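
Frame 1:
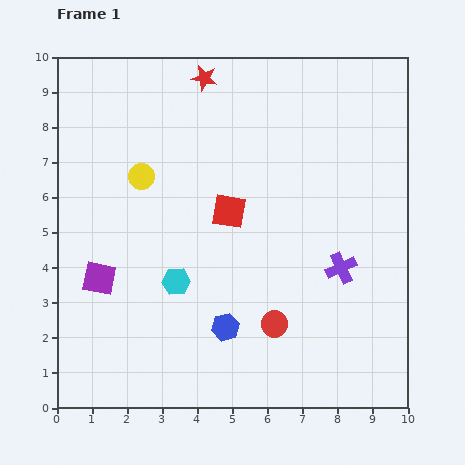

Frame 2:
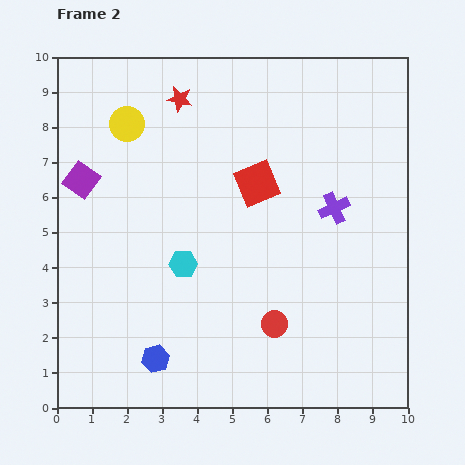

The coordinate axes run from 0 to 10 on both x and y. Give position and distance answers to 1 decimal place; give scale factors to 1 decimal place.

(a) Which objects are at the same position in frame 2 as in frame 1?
the red circle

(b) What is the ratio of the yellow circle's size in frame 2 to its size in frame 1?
1.3×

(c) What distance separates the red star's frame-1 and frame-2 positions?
0.9

The red star moved from (4.2, 9.4) to (3.5, 8.8), a distance of √(0.7² + 0.6²) ≈ 0.9.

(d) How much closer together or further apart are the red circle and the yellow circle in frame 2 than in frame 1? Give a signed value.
+1.4

Distance in frame 1: 5.7. Distance in frame 2: 7.1.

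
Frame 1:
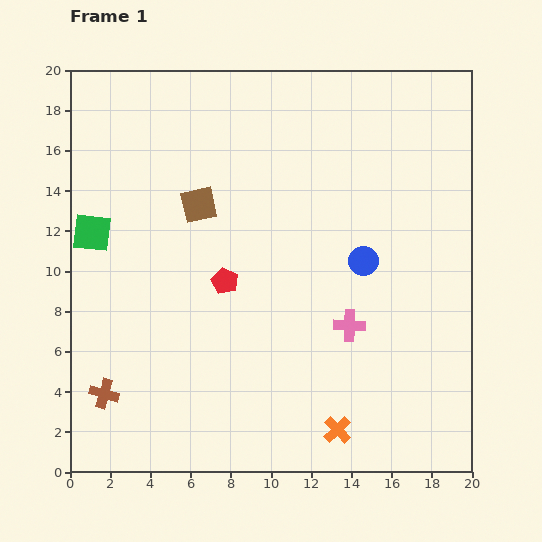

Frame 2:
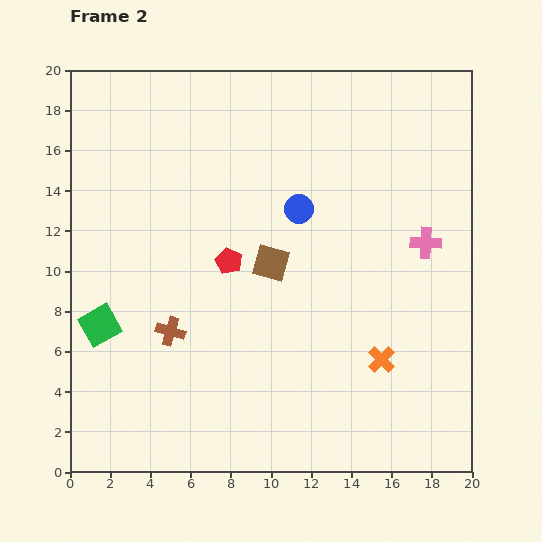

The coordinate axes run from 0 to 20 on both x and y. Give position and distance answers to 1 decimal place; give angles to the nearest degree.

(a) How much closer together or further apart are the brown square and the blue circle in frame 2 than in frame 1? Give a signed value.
-5.7

Distance in frame 1: 8.7. Distance in frame 2: 3.0.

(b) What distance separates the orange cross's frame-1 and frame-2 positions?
4.1

The orange cross moved from (13.3, 2.1) to (15.5, 5.6), a distance of √(2.2² + 3.5²) ≈ 4.1.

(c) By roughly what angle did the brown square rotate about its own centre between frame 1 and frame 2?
28° clockwise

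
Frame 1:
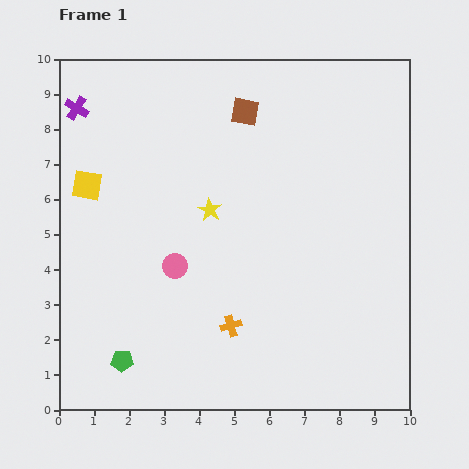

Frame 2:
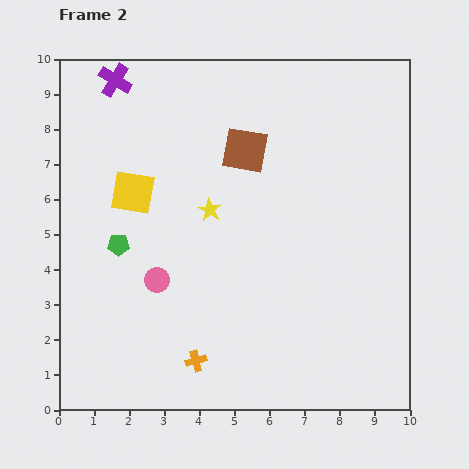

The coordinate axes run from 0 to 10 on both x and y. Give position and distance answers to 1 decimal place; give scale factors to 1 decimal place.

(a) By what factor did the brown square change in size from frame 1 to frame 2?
1.6×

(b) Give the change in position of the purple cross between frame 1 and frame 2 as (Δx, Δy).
(1.1, 0.8)

The purple cross was at (0.5, 8.6) in frame 1 and (1.6, 9.4) in frame 2.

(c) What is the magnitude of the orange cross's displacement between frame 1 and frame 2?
1.4

The orange cross moved from (4.9, 2.4) to (3.9, 1.4), a distance of √(1.0² + 1.0²) ≈ 1.4.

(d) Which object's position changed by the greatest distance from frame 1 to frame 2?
the green pentagon

(moved 3.3; next 1.4)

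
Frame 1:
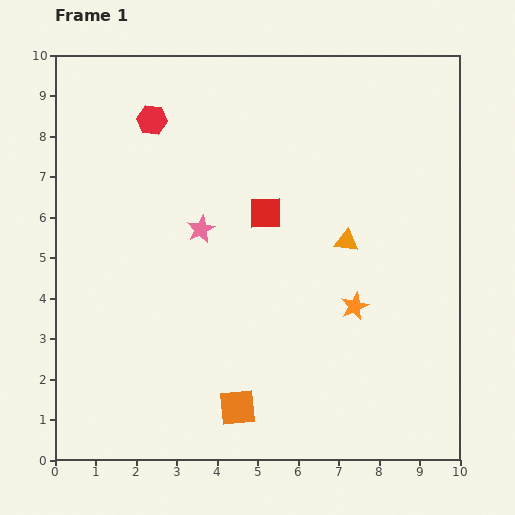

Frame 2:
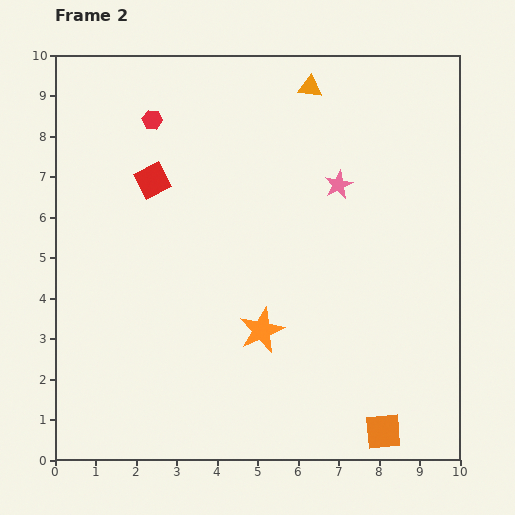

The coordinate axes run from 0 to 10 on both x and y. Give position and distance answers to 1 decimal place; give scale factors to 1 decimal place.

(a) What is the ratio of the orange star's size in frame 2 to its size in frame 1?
1.6×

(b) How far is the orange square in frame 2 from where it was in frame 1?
3.6

The orange square moved from (4.5, 1.3) to (8.1, 0.7), a distance of √(3.6² + 0.6²) ≈ 3.6.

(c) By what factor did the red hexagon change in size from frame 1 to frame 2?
0.7×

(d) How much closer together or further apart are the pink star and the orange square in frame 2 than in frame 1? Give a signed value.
+1.7

Distance in frame 1: 4.5. Distance in frame 2: 6.2.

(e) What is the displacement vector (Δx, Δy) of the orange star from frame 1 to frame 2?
(-2.3, -0.6)

The orange star was at (7.4, 3.8) in frame 1 and (5.1, 3.2) in frame 2.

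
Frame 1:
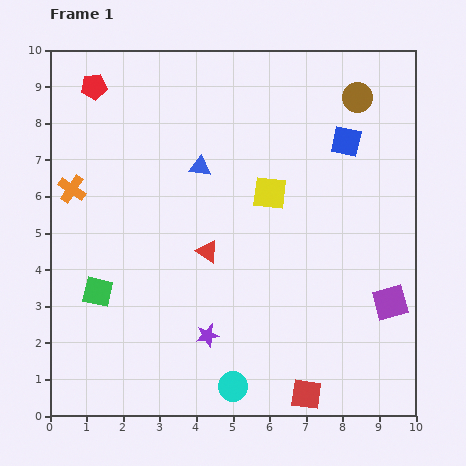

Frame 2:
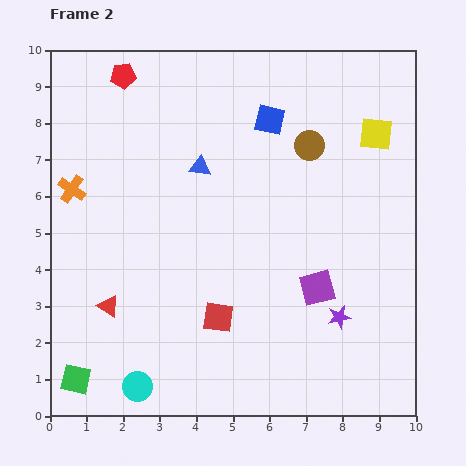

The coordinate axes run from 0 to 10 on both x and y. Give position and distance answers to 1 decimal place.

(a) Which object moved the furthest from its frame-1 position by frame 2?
the purple star

(moved 3.6; next 3.3)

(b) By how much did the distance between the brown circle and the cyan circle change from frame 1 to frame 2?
-0.5

Distance in frame 1: 8.6. Distance in frame 2: 8.1.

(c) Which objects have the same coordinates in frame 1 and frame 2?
the orange cross, the blue triangle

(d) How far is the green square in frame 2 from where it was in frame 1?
2.5

The green square moved from (1.3, 3.4) to (0.7, 1.0), a distance of √(0.6² + 2.4²) ≈ 2.5.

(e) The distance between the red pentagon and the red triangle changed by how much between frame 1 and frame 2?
+0.8

Distance in frame 1: 5.5. Distance in frame 2: 6.3.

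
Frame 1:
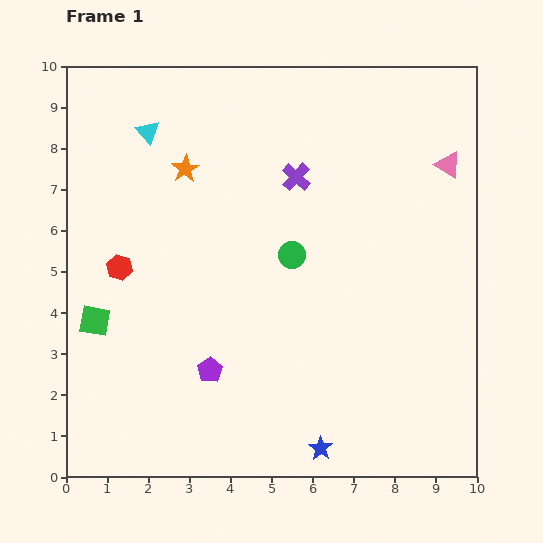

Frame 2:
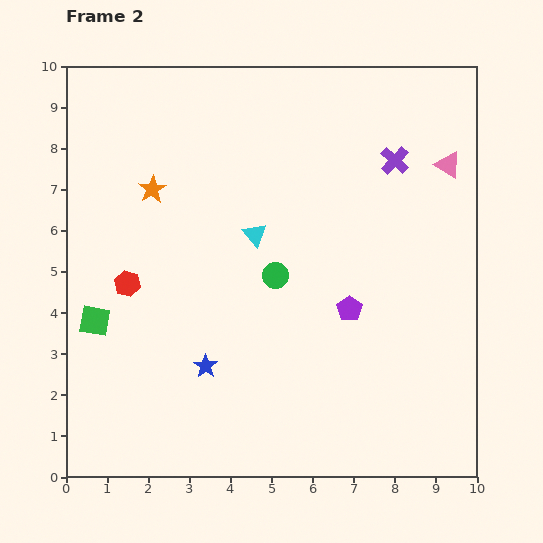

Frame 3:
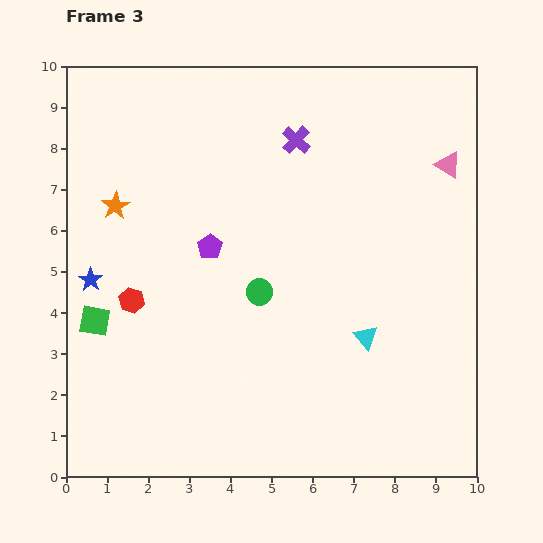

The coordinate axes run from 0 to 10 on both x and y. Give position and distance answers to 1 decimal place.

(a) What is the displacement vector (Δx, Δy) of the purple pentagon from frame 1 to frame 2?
(3.4, 1.5)

The purple pentagon was at (3.5, 2.6) in frame 1 and (6.9, 4.1) in frame 2.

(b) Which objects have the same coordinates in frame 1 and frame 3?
the pink triangle, the green square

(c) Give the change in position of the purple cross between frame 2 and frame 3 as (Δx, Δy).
(-2.4, 0.5)

The purple cross was at (8.0, 7.7) in frame 2 and (5.6, 8.2) in frame 3.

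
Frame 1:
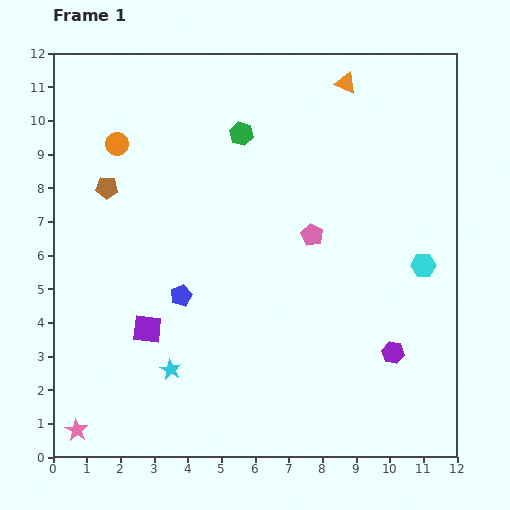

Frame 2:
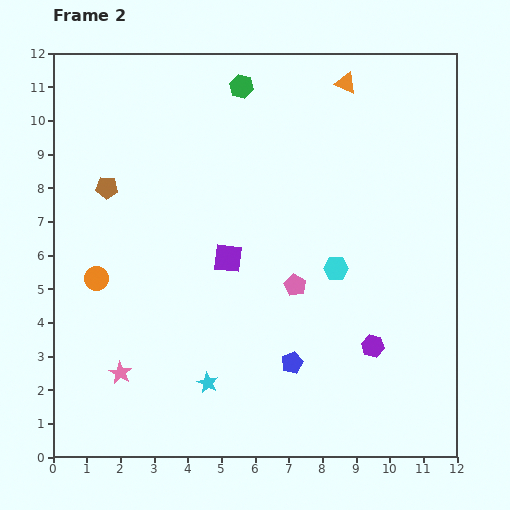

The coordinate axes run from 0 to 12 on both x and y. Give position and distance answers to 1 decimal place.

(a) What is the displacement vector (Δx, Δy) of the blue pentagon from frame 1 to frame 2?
(3.3, -2.0)

The blue pentagon was at (3.8, 4.8) in frame 1 and (7.1, 2.8) in frame 2.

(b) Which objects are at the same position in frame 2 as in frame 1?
the orange triangle, the brown pentagon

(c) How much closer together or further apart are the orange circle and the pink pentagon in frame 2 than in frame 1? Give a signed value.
-0.5

Distance in frame 1: 6.4. Distance in frame 2: 5.9.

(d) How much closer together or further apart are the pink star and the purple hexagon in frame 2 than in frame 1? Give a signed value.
-2.2

Distance in frame 1: 9.7. Distance in frame 2: 7.5.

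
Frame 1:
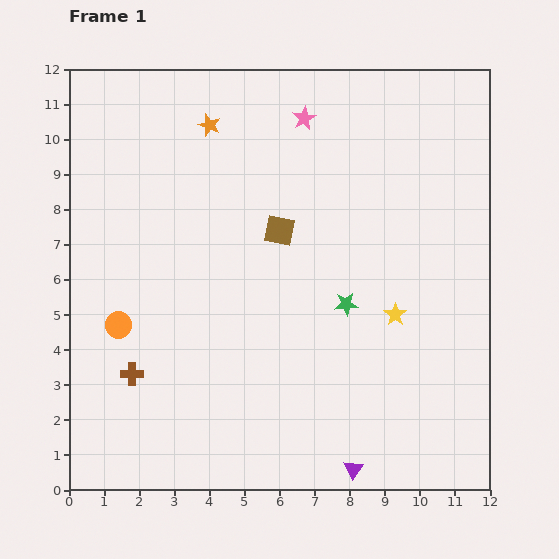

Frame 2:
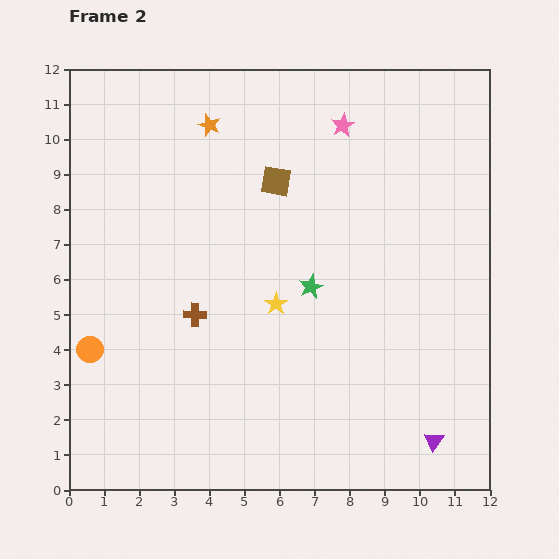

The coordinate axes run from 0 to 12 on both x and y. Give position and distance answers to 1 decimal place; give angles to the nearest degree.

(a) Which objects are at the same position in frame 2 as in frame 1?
the orange star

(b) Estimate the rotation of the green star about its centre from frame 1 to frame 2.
19° counter-clockwise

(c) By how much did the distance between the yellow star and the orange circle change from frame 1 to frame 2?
-2.4

Distance in frame 1: 7.9. Distance in frame 2: 5.5.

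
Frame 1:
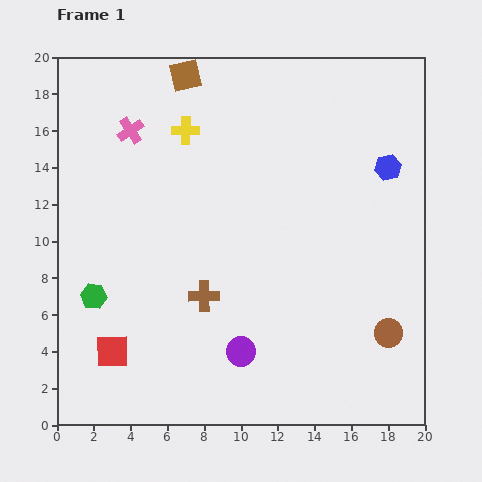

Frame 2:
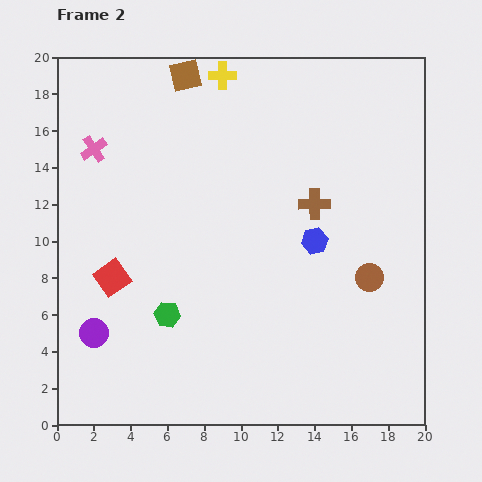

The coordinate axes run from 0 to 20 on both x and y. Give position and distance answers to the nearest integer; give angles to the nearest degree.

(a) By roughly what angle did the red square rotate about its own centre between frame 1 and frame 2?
35° counter-clockwise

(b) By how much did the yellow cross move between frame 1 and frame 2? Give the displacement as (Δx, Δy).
(2, 3)

The yellow cross was at (7, 16) in frame 1 and (9, 19) in frame 2.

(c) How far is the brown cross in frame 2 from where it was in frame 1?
8

The brown cross moved from (8, 7) to (14, 12), a distance of √(6² + 5²) ≈ 8.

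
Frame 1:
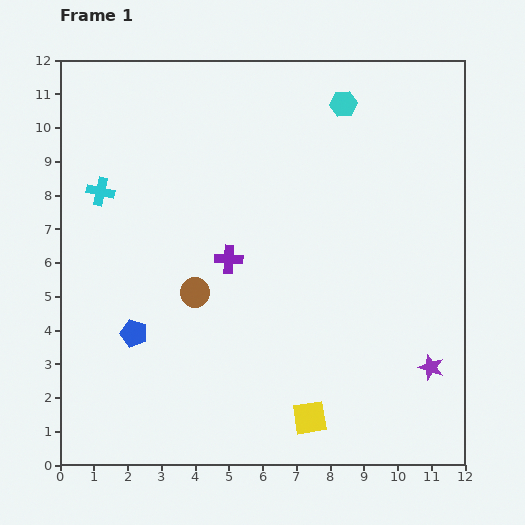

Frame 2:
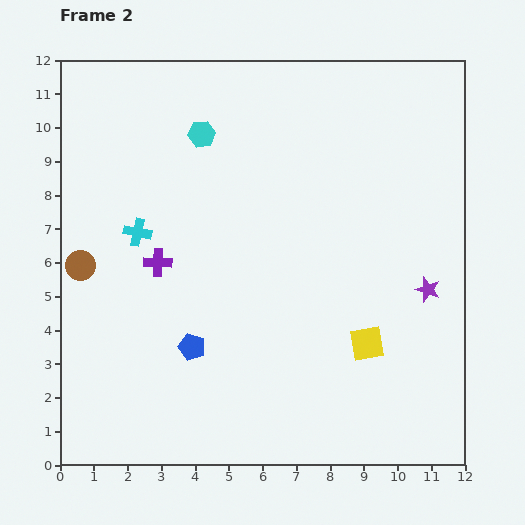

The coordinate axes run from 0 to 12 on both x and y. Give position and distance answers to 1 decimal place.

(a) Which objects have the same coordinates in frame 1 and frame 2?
none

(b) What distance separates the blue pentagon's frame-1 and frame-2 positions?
1.7

The blue pentagon moved from (2.2, 3.9) to (3.9, 3.5), a distance of √(1.7² + 0.4²) ≈ 1.7.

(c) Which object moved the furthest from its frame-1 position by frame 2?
the cyan hexagon

(moved 4.3; next 3.5)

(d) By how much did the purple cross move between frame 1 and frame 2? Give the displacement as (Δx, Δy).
(-2.1, -0.1)

The purple cross was at (5.0, 6.1) in frame 1 and (2.9, 6.0) in frame 2.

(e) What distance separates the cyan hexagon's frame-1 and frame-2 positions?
4.3

The cyan hexagon moved from (8.4, 10.7) to (4.2, 9.8), a distance of √(4.2² + 0.9²) ≈ 4.3.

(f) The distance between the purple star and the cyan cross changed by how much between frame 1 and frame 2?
-2.3

Distance in frame 1: 11.1. Distance in frame 2: 8.8.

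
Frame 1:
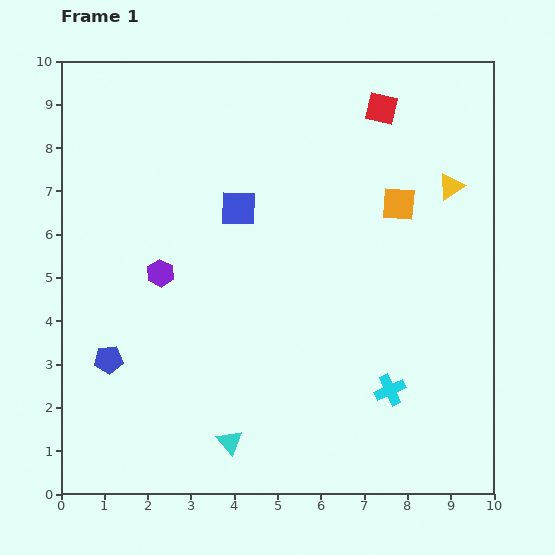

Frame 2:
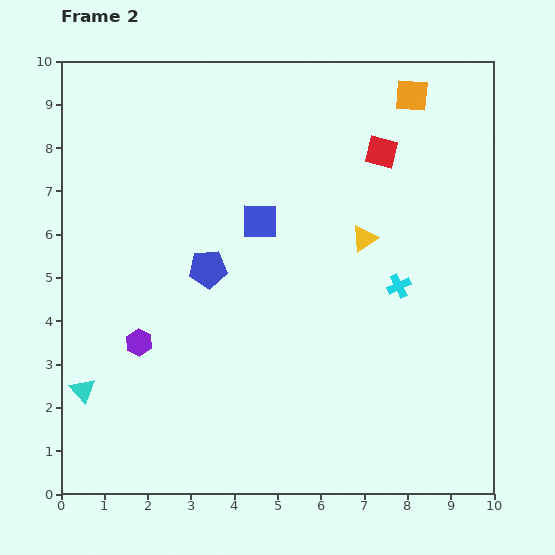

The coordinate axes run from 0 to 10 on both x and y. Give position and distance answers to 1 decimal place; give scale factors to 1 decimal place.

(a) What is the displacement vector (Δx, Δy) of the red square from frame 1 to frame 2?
(0.0, -1.0)

The red square was at (7.4, 8.9) in frame 1 and (7.4, 7.9) in frame 2.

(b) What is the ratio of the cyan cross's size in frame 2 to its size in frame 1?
0.8×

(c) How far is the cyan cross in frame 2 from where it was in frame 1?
2.4

The cyan cross moved from (7.6, 2.4) to (7.8, 4.8), a distance of √(0.2² + 2.4²) ≈ 2.4.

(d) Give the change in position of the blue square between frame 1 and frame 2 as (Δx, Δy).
(0.5, -0.3)

The blue square was at (4.1, 6.6) in frame 1 and (4.6, 6.3) in frame 2.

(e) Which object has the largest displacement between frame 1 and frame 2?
the cyan triangle

(moved 3.6; next 3.1)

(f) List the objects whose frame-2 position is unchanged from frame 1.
none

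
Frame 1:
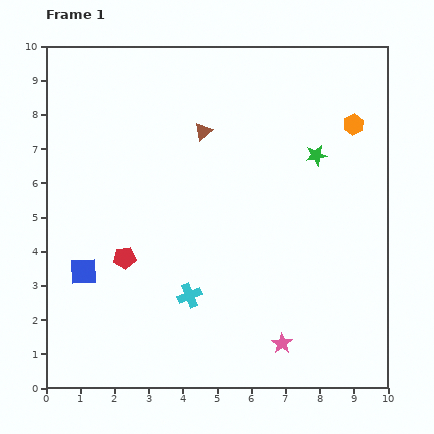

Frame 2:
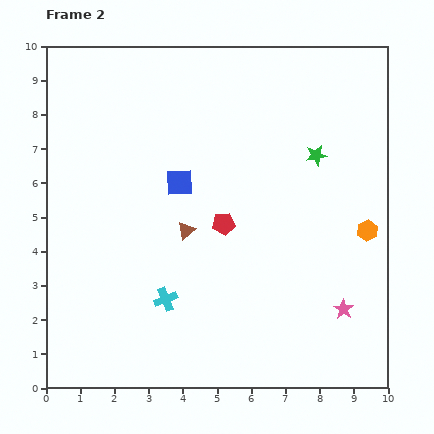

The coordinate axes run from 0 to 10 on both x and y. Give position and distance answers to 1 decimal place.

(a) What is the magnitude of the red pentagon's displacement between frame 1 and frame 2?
3.1

The red pentagon moved from (2.3, 3.8) to (5.2, 4.8), a distance of √(2.9² + 1.0²) ≈ 3.1.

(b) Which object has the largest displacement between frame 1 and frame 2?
the blue square

(moved 3.8; next 3.1)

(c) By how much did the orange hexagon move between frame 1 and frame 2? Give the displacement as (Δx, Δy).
(0.4, -3.1)

The orange hexagon was at (9.0, 7.7) in frame 1 and (9.4, 4.6) in frame 2.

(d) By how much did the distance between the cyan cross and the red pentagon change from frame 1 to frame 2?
+0.6

Distance in frame 1: 2.2. Distance in frame 2: 2.8.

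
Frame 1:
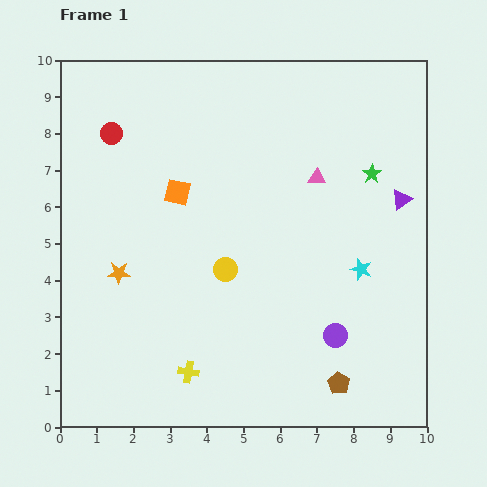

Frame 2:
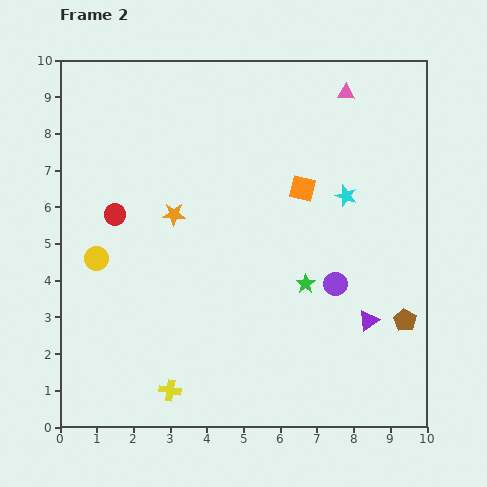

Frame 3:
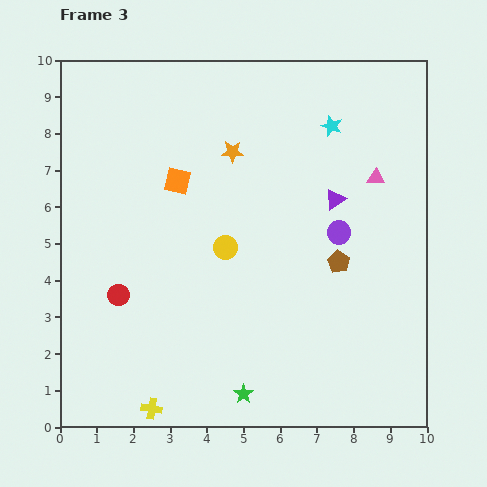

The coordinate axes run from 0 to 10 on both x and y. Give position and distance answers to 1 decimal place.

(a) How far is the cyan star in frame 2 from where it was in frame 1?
2.0

The cyan star moved from (8.2, 4.3) to (7.8, 6.3), a distance of √(0.4² + 2.0²) ≈ 2.0.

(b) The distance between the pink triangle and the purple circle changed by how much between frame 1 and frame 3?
-2.5

Distance in frame 1: 4.3. Distance in frame 3: 1.8.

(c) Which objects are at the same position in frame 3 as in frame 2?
none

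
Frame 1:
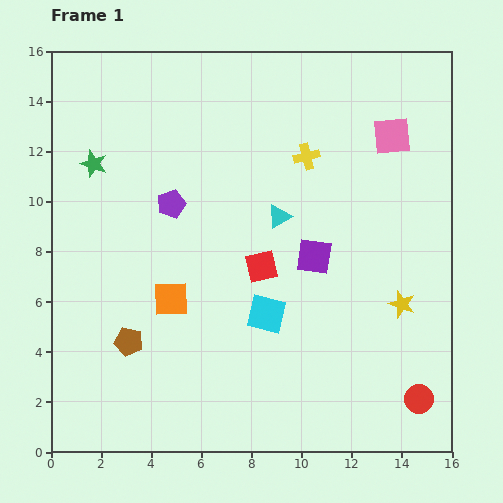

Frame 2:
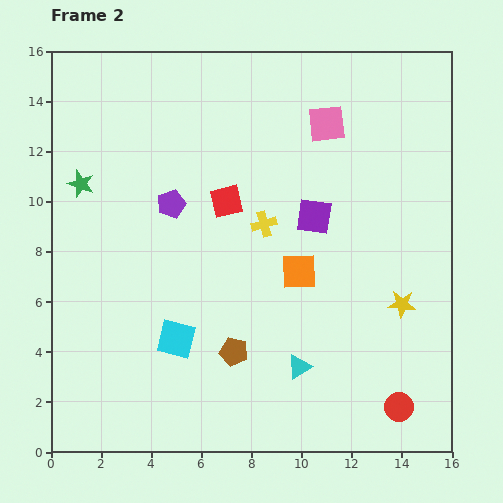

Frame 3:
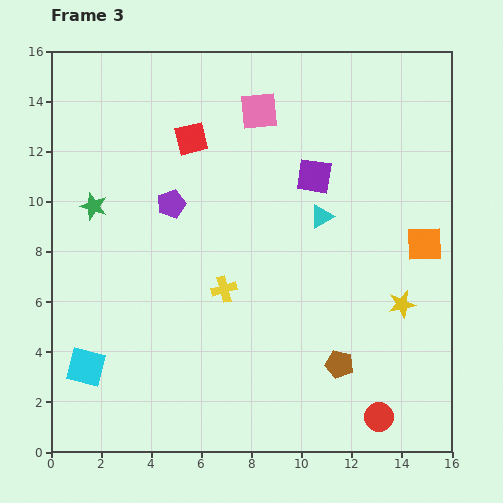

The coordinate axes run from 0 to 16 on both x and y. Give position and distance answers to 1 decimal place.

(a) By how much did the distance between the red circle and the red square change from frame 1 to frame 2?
+2.5

Distance in frame 1: 8.2. Distance in frame 2: 10.7.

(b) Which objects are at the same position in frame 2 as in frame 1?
the yellow star, the purple pentagon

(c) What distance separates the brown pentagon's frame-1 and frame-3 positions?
8.4

The brown pentagon moved from (3.1, 4.4) to (11.5, 3.5), a distance of √(8.4² + 0.9²) ≈ 8.4.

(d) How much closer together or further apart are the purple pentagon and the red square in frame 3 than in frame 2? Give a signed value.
+0.5

Distance in frame 2: 2.2. Distance in frame 3: 2.7.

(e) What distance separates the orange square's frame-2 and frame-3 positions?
5.1

The orange square moved from (9.9, 7.2) to (14.9, 8.3), a distance of √(5.0² + 1.1²) ≈ 5.1.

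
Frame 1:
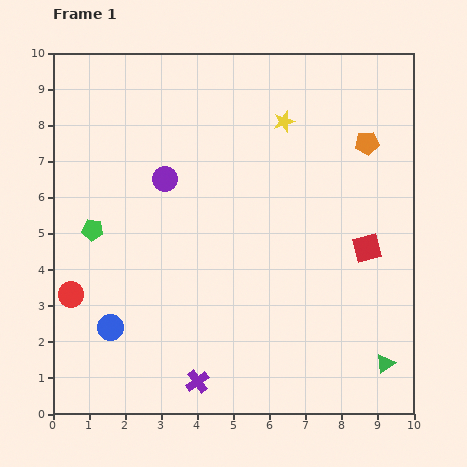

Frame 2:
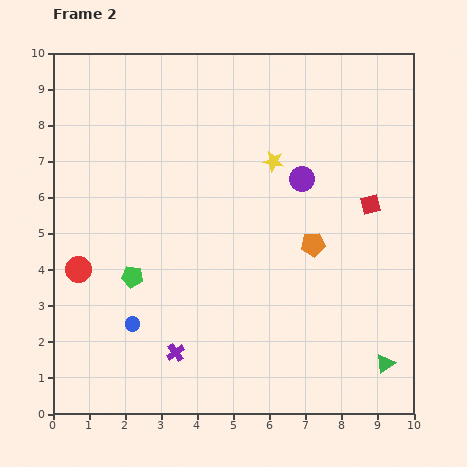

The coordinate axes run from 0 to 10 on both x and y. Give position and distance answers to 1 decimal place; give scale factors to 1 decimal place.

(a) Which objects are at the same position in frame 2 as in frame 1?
the green triangle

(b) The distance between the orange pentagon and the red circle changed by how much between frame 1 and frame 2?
-2.7

Distance in frame 1: 9.2. Distance in frame 2: 6.5.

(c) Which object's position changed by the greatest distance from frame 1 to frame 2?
the purple circle

(moved 3.8; next 3.2)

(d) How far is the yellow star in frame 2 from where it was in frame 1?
1.1

The yellow star moved from (6.4, 8.1) to (6.1, 7.0), a distance of √(0.3² + 1.1²) ≈ 1.1.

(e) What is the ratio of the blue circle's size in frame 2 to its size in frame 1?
0.6×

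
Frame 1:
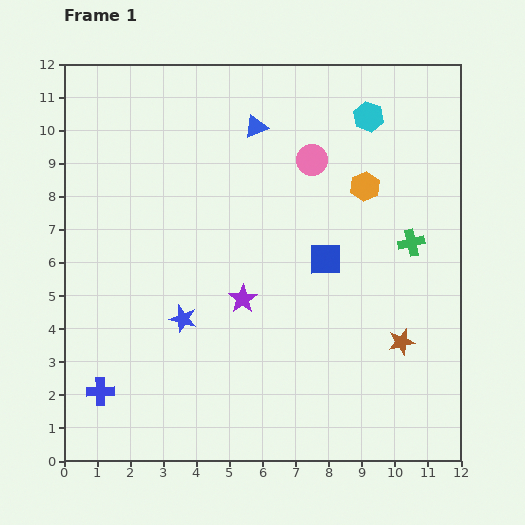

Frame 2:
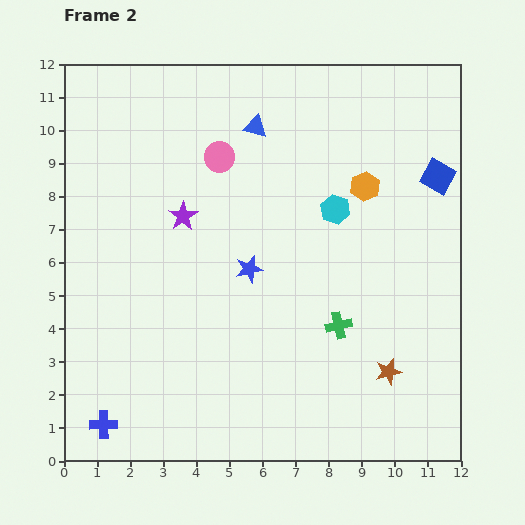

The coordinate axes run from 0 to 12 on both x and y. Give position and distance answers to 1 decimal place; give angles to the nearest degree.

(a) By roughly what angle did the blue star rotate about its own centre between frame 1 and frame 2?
30° counter-clockwise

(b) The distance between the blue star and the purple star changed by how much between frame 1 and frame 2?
+0.7

Distance in frame 1: 1.9. Distance in frame 2: 2.6.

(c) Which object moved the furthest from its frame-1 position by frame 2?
the blue square

(moved 4.2; next 3.3)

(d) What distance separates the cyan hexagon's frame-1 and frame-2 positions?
3.0

The cyan hexagon moved from (9.2, 10.4) to (8.2, 7.6), a distance of √(1.0² + 2.8²) ≈ 3.0.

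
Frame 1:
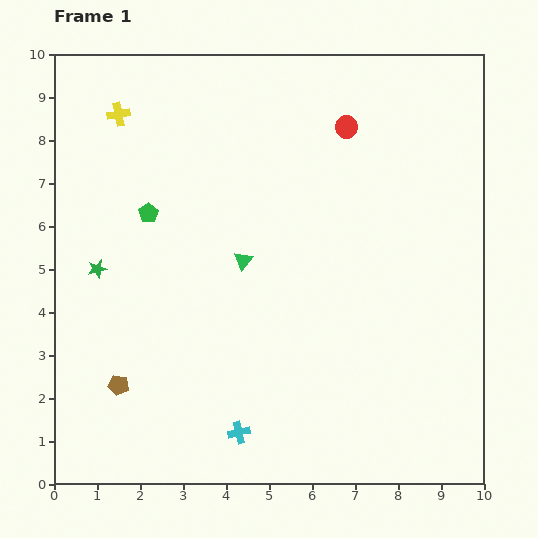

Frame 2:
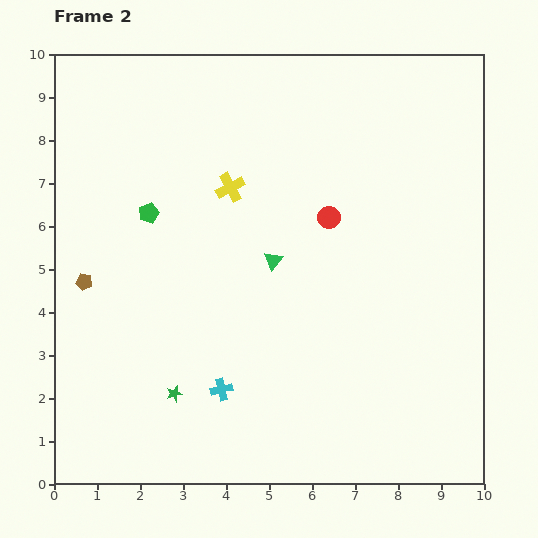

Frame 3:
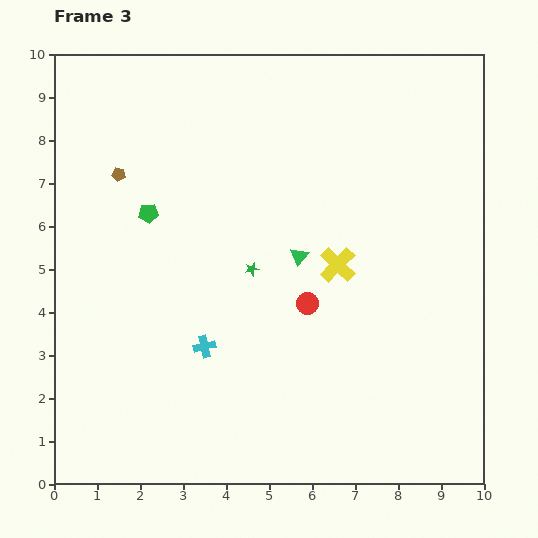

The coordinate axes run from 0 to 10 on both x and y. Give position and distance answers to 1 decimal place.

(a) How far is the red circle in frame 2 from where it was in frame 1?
2.1

The red circle moved from (6.8, 8.3) to (6.4, 6.2), a distance of √(0.4² + 2.1²) ≈ 2.1.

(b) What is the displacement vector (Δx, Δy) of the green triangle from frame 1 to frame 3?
(1.3, 0.1)

The green triangle was at (4.4, 5.2) in frame 1 and (5.7, 5.3) in frame 3.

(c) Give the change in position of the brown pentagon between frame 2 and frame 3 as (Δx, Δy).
(0.8, 2.5)

The brown pentagon was at (0.7, 4.7) in frame 2 and (1.5, 7.2) in frame 3.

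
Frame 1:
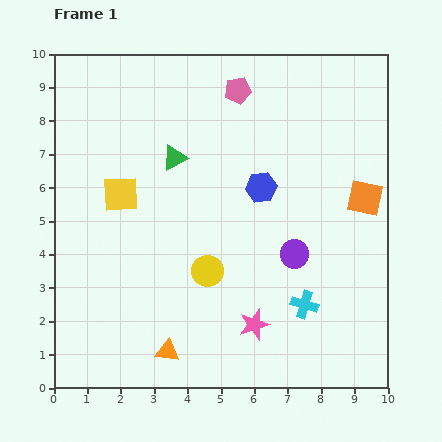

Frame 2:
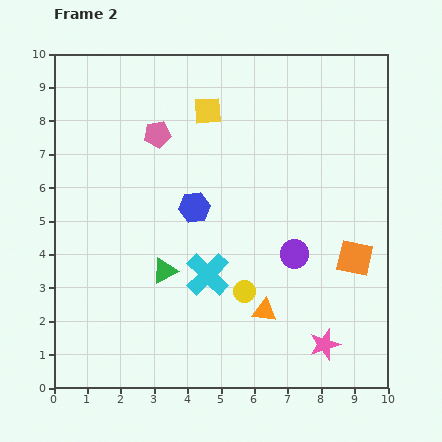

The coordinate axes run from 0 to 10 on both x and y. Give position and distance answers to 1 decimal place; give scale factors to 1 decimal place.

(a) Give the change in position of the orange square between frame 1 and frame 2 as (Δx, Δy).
(-0.3, -1.8)

The orange square was at (9.3, 5.7) in frame 1 and (9.0, 3.9) in frame 2.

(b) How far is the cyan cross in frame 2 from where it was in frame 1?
3.0

The cyan cross moved from (7.5, 2.5) to (4.6, 3.4), a distance of √(2.9² + 0.9²) ≈ 3.0.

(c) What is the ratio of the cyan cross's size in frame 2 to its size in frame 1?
1.6×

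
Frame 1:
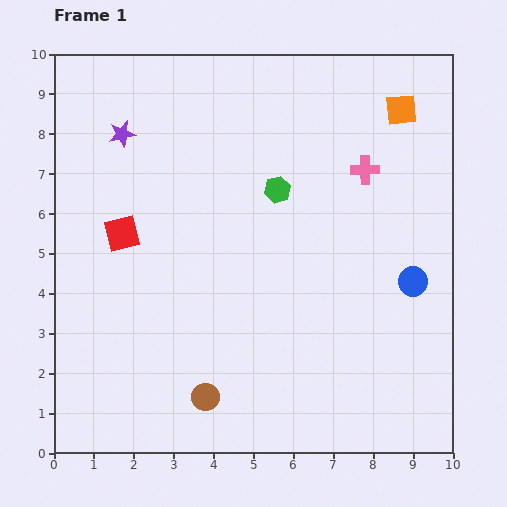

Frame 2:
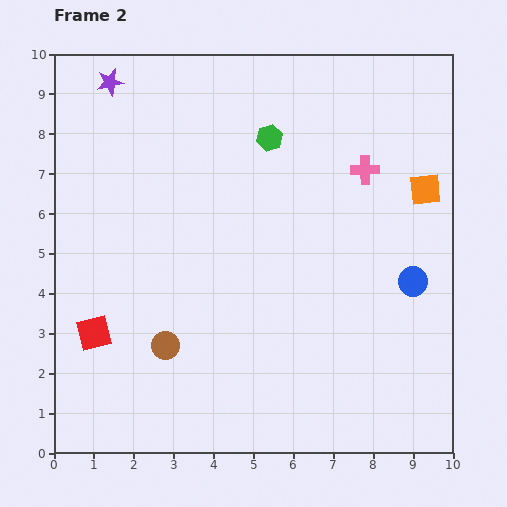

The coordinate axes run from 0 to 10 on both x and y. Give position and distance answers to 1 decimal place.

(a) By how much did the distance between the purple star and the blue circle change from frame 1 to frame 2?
+0.9

Distance in frame 1: 8.2. Distance in frame 2: 9.1.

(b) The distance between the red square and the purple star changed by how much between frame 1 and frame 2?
+3.8

Distance in frame 1: 2.5. Distance in frame 2: 6.3.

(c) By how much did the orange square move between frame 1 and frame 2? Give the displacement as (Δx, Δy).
(0.6, -2.0)

The orange square was at (8.7, 8.6) in frame 1 and (9.3, 6.6) in frame 2.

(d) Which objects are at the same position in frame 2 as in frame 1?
the pink cross, the blue circle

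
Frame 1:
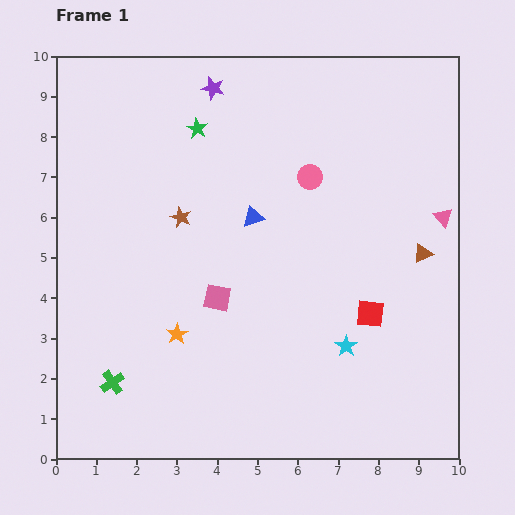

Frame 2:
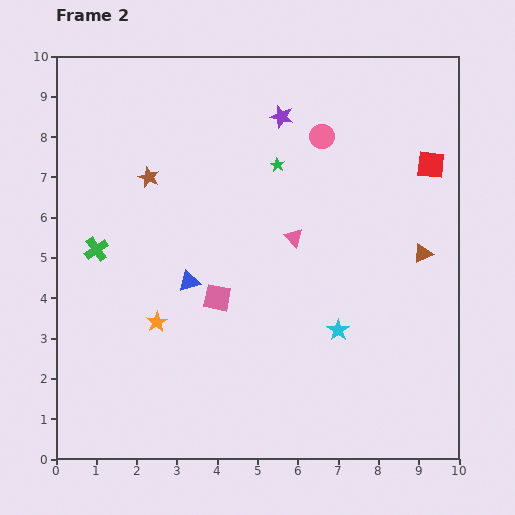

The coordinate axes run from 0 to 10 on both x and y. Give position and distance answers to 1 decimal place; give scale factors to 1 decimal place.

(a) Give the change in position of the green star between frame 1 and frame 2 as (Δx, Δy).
(2.0, -0.9)

The green star was at (3.5, 8.2) in frame 1 and (5.5, 7.3) in frame 2.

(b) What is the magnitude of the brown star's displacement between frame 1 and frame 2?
1.3

The brown star moved from (3.1, 6.0) to (2.3, 7.0), a distance of √(0.8² + 1.0²) ≈ 1.3.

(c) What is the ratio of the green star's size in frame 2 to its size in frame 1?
0.7×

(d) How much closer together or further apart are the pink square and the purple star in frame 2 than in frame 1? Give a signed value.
-0.4

Distance in frame 1: 5.2. Distance in frame 2: 4.8.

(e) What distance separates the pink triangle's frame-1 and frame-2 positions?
3.7

The pink triangle moved from (9.6, 6.0) to (5.9, 5.5), a distance of √(3.7² + 0.5²) ≈ 3.7.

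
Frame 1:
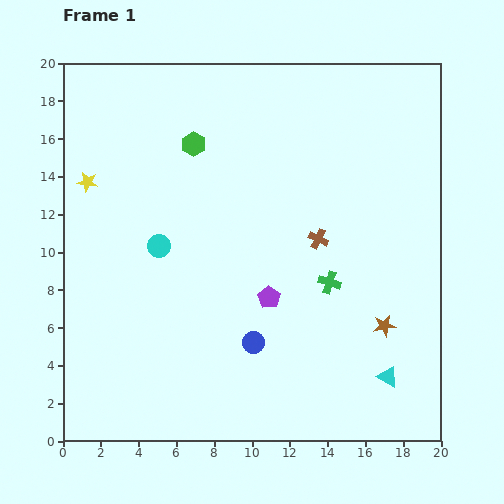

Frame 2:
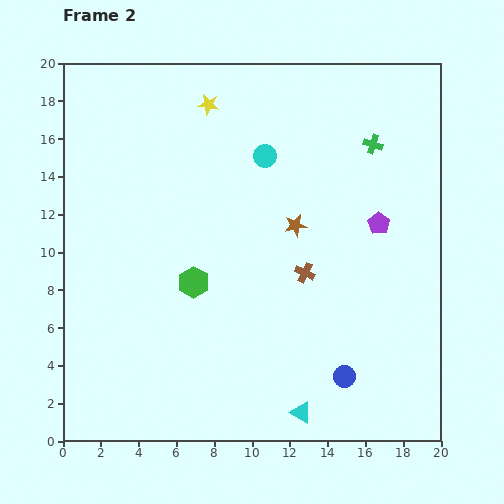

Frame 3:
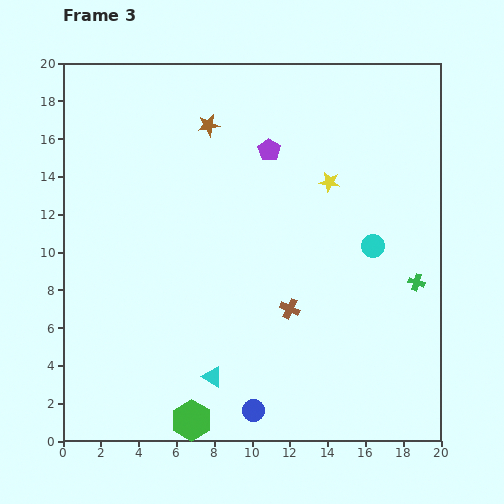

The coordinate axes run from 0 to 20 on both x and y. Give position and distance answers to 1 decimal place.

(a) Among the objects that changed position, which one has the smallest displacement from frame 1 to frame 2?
the brown cross

(moved 1.9)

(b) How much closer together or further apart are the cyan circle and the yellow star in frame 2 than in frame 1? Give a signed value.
-1.1

Distance in frame 1: 5.1. Distance in frame 2: 4.0.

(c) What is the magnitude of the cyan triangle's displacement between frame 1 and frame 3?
9.3

The cyan triangle moved from (17.2, 3.4) to (7.9, 3.4), a distance of √(9.3² + 0.0²) ≈ 9.3.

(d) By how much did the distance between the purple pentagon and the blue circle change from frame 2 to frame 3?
+5.5

Distance in frame 2: 8.3. Distance in frame 3: 13.8.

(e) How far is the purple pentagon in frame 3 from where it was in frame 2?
7.0

The purple pentagon moved from (16.7, 11.5) to (10.9, 15.4), a distance of √(5.8² + 3.9²) ≈ 7.0.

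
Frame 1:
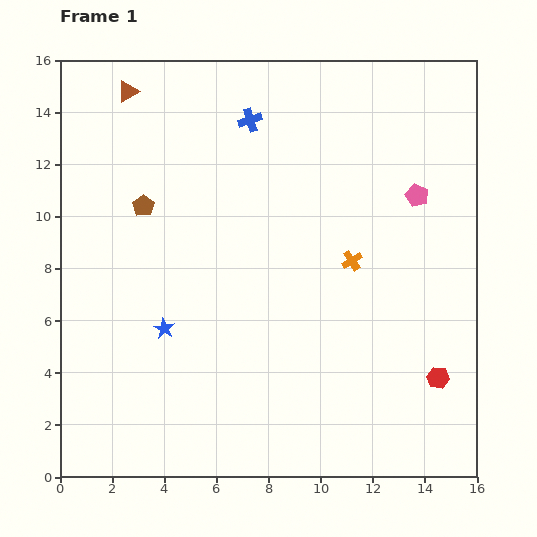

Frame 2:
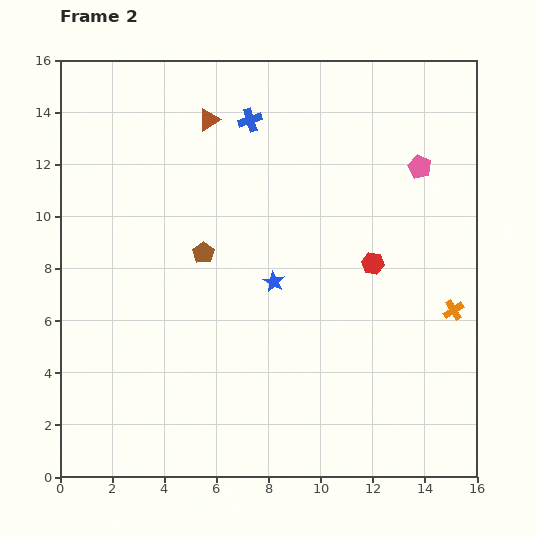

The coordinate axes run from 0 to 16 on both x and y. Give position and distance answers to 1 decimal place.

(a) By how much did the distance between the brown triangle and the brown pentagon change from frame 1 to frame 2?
+0.7

Distance in frame 1: 4.4. Distance in frame 2: 5.1.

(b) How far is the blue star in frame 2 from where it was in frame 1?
4.6

The blue star moved from (4.0, 5.7) to (8.2, 7.5), a distance of √(4.2² + 1.8²) ≈ 4.6.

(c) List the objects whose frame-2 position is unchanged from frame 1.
the blue cross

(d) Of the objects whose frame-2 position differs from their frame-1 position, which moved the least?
the pink pentagon

(moved 1.1)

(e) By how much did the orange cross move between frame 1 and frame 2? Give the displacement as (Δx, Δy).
(3.9, -1.9)

The orange cross was at (11.2, 8.3) in frame 1 and (15.1, 6.4) in frame 2.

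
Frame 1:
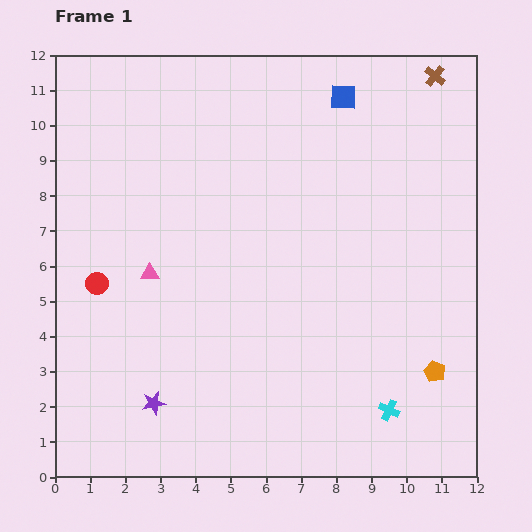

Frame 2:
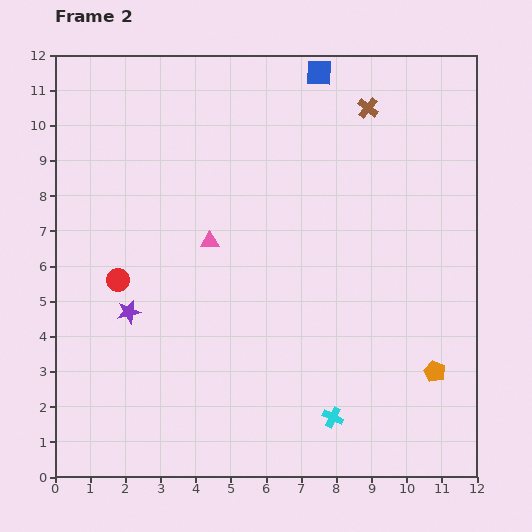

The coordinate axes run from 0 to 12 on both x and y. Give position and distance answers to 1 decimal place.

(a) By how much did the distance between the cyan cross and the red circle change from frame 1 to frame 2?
-1.8

Distance in frame 1: 9.0. Distance in frame 2: 7.2.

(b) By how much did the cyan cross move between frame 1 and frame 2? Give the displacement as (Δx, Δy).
(-1.6, -0.2)

The cyan cross was at (9.5, 1.9) in frame 1 and (7.9, 1.7) in frame 2.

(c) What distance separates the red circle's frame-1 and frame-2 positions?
0.6

The red circle moved from (1.2, 5.5) to (1.8, 5.6), a distance of √(0.6² + 0.1²) ≈ 0.6.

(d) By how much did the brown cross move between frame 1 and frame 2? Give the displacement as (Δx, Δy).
(-1.9, -0.9)

The brown cross was at (10.8, 11.4) in frame 1 and (8.9, 10.5) in frame 2.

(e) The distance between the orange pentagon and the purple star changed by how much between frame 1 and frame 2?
+0.8

Distance in frame 1: 8.1. Distance in frame 2: 8.9.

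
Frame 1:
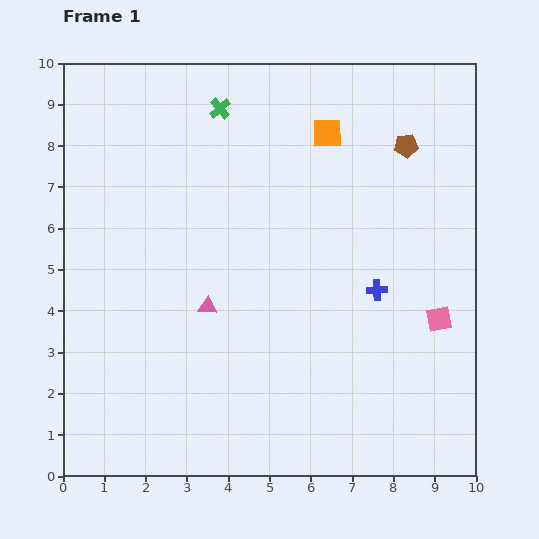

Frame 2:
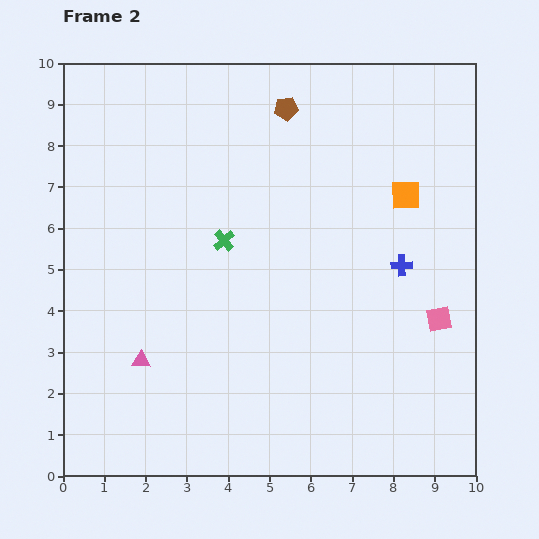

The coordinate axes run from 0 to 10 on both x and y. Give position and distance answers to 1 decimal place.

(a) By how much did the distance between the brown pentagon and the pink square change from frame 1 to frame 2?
+2.0

Distance in frame 1: 4.3. Distance in frame 2: 6.3.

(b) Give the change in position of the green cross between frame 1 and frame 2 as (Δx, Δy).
(0.1, -3.2)

The green cross was at (3.8, 8.9) in frame 1 and (3.9, 5.7) in frame 2.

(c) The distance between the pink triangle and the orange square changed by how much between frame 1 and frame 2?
+2.4

Distance in frame 1: 5.1. Distance in frame 2: 7.5.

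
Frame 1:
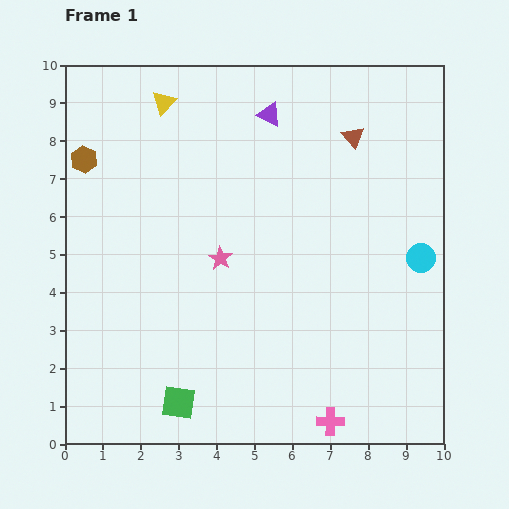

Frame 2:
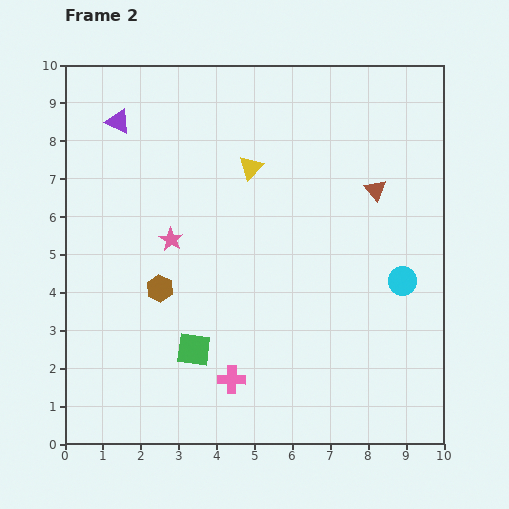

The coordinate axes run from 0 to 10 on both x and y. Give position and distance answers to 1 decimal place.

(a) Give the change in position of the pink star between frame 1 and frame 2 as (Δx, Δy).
(-1.3, 0.5)

The pink star was at (4.1, 4.9) in frame 1 and (2.8, 5.4) in frame 2.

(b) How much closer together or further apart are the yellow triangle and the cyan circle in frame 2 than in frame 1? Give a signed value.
-2.9

Distance in frame 1: 7.9. Distance in frame 2: 5.0.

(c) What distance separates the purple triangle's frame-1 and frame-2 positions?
4.0

The purple triangle moved from (5.4, 8.7) to (1.4, 8.5), a distance of √(4.0² + 0.2²) ≈ 4.0.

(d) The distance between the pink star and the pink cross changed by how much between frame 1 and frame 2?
-1.2

Distance in frame 1: 5.2. Distance in frame 2: 4.0.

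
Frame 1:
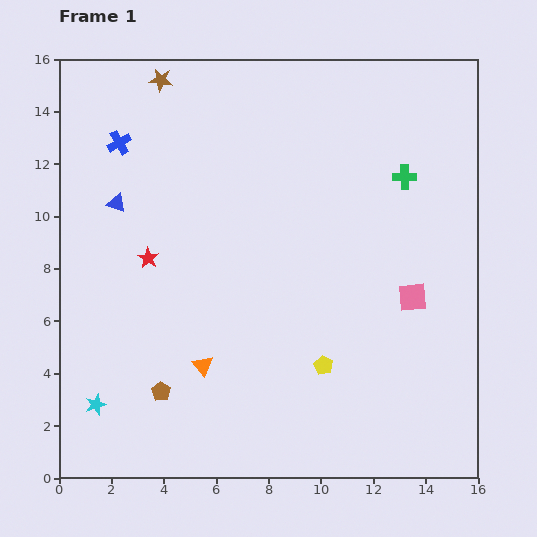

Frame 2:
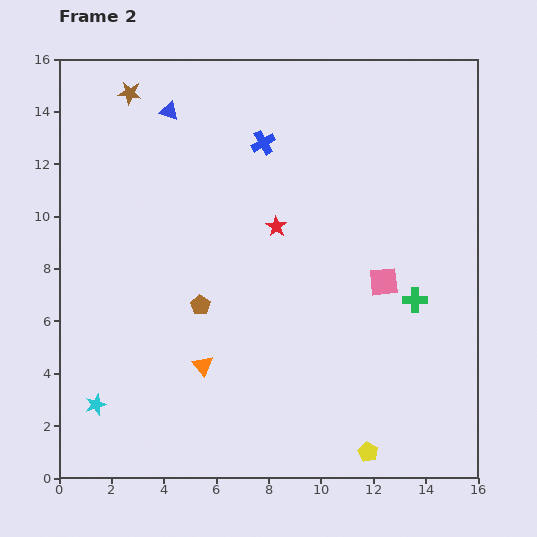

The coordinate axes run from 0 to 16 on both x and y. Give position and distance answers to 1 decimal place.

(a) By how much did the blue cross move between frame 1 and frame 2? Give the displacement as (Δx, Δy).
(5.5, 0.0)

The blue cross was at (2.3, 12.8) in frame 1 and (7.8, 12.8) in frame 2.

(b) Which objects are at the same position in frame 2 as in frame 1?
the cyan star, the orange triangle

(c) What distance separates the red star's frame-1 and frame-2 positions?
5.0

The red star moved from (3.4, 8.4) to (8.3, 9.6), a distance of √(4.9² + 1.2²) ≈ 5.0.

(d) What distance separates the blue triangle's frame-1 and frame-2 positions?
4.0

The blue triangle moved from (2.2, 10.5) to (4.2, 14.0), a distance of √(2.0² + 3.5²) ≈ 4.0.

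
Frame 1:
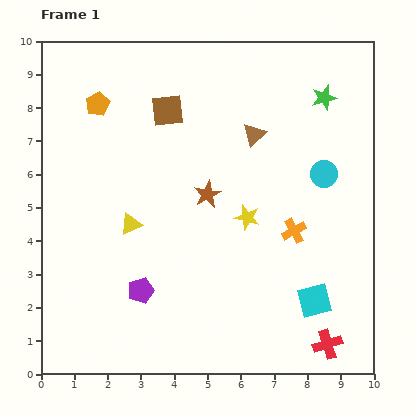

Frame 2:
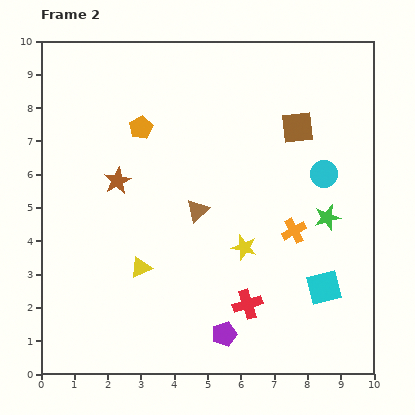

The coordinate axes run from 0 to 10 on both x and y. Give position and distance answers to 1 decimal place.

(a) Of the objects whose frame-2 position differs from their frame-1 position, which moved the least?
the cyan square

(moved 0.5)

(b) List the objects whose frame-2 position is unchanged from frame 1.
the cyan circle, the orange cross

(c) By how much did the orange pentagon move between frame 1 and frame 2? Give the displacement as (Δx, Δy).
(1.3, -0.7)

The orange pentagon was at (1.7, 8.1) in frame 1 and (3.0, 7.4) in frame 2.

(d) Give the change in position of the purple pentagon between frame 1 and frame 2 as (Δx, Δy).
(2.5, -1.3)

The purple pentagon was at (3.0, 2.5) in frame 1 and (5.5, 1.2) in frame 2.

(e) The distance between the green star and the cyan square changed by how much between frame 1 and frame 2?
-4.0

Distance in frame 1: 6.1. Distance in frame 2: 2.1.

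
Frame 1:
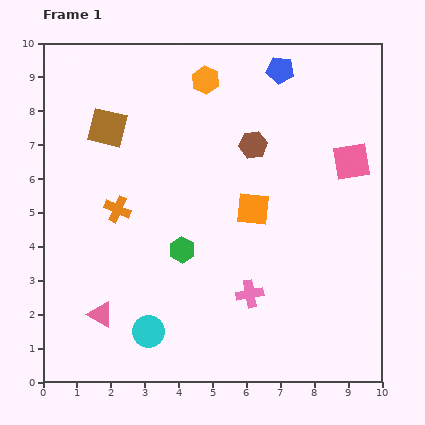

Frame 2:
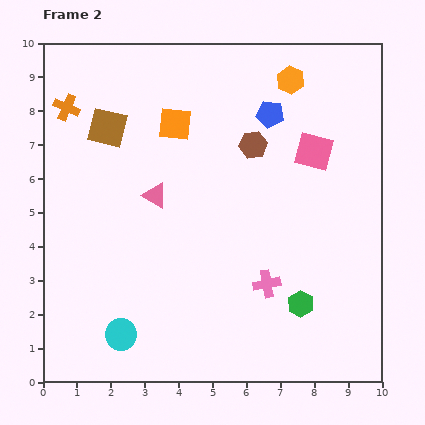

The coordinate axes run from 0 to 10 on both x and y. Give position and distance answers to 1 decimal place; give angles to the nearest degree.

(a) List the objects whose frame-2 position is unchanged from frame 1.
the brown square, the brown hexagon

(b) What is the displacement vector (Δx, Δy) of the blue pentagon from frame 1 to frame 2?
(-0.3, -1.3)

The blue pentagon was at (7.0, 9.2) in frame 1 and (6.7, 7.9) in frame 2.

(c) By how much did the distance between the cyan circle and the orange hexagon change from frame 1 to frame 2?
+1.4

Distance in frame 1: 7.6. Distance in frame 2: 9.0.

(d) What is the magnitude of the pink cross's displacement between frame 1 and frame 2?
0.6

The pink cross moved from (6.1, 2.6) to (6.6, 2.9), a distance of √(0.5² + 0.3²) ≈ 0.6.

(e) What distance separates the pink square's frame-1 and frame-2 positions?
1.1

The pink square moved from (9.1, 6.5) to (8.0, 6.8), a distance of √(1.1² + 0.3²) ≈ 1.1.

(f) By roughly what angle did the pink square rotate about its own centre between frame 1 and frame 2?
24° clockwise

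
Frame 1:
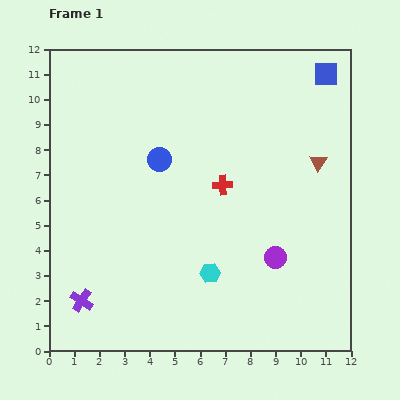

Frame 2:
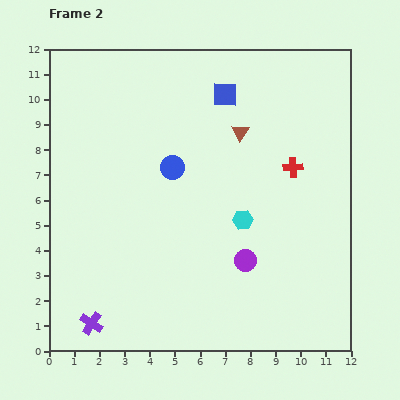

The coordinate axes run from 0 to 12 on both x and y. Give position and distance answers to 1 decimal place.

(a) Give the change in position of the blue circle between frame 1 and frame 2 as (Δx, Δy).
(0.5, -0.3)

The blue circle was at (4.4, 7.6) in frame 1 and (4.9, 7.3) in frame 2.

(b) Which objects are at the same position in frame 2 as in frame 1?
none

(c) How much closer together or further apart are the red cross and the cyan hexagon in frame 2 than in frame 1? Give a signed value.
-0.6

Distance in frame 1: 3.5. Distance in frame 2: 2.9.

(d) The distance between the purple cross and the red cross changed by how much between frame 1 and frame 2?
+2.9

Distance in frame 1: 7.2. Distance in frame 2: 10.1.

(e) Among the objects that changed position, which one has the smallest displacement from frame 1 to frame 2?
the blue circle

(moved 0.6)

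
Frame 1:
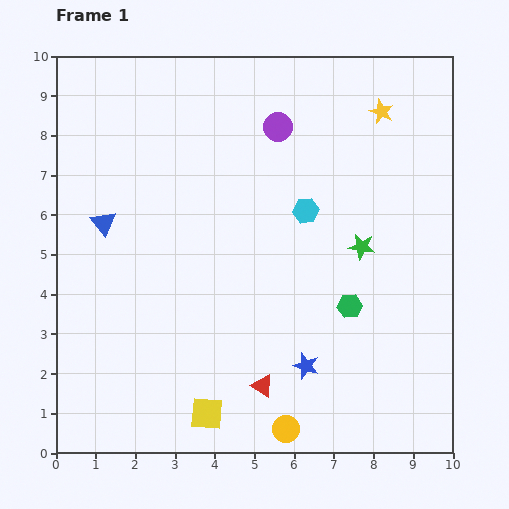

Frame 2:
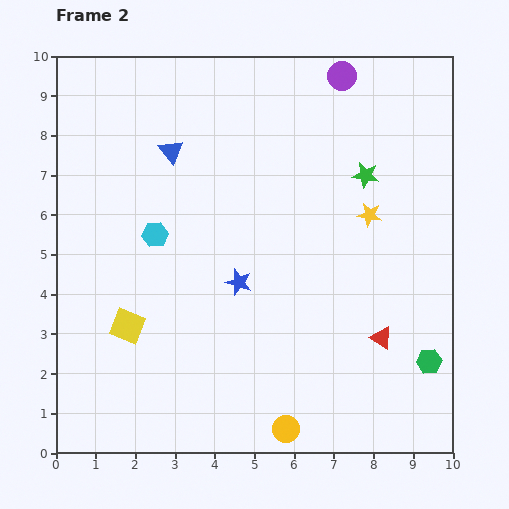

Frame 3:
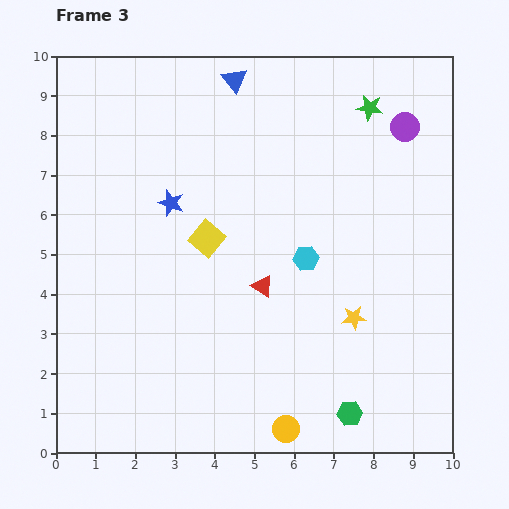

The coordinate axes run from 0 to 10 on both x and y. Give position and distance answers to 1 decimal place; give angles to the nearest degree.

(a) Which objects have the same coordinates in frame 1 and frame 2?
the yellow circle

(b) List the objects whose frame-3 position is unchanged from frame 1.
the yellow circle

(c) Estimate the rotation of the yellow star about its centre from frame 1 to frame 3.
30° counter-clockwise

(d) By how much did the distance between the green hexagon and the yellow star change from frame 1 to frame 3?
-2.6

Distance in frame 1: 5.0. Distance in frame 3: 2.4.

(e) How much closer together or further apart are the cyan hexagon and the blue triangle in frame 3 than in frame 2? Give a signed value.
+2.7

Distance in frame 2: 2.1. Distance in frame 3: 4.8.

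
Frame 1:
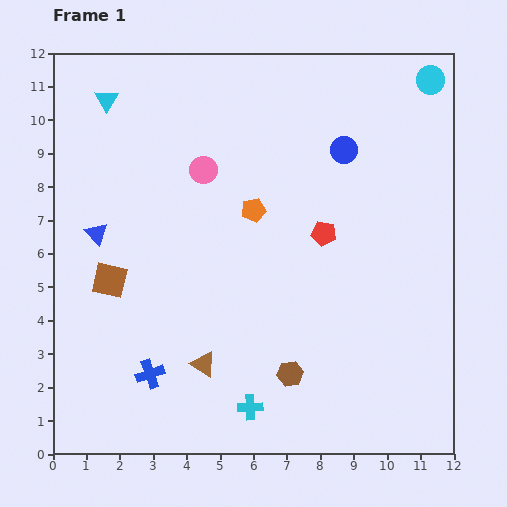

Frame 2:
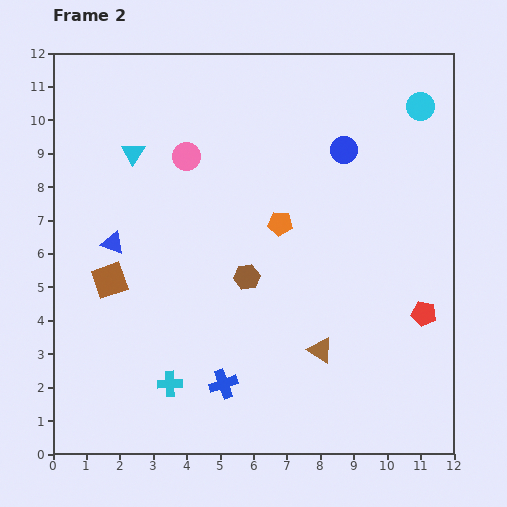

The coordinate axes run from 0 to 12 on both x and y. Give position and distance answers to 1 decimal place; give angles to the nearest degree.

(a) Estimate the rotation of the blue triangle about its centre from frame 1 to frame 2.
28° counter-clockwise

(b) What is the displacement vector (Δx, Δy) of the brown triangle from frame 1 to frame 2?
(3.5, 0.4)

The brown triangle was at (4.5, 2.7) in frame 1 and (8.0, 3.1) in frame 2.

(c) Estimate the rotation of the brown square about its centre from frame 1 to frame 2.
31° counter-clockwise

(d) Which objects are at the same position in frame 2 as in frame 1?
the blue circle, the brown square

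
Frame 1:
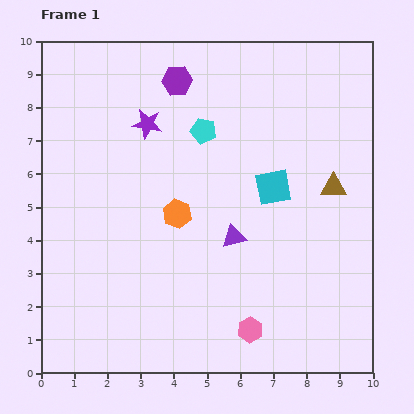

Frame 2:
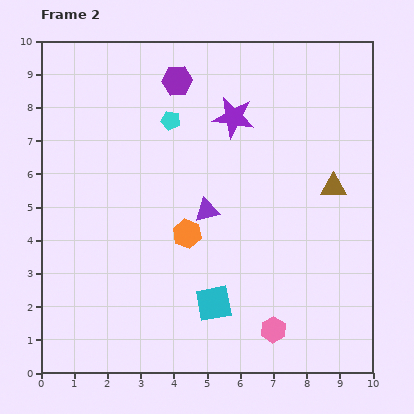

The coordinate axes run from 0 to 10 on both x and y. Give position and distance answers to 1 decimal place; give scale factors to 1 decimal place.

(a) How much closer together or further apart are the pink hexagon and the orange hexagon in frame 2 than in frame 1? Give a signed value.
-0.2

Distance in frame 1: 4.1. Distance in frame 2: 3.9.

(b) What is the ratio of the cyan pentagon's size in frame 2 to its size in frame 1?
0.7×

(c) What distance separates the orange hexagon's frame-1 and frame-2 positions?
0.7

The orange hexagon moved from (4.1, 4.8) to (4.4, 4.2), a distance of √(0.3² + 0.6²) ≈ 0.7.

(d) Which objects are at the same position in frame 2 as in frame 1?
the brown triangle, the purple hexagon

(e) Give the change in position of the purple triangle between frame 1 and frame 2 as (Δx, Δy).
(-0.8, 0.8)

The purple triangle was at (5.8, 4.1) in frame 1 and (5.0, 4.9) in frame 2.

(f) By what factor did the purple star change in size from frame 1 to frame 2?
1.4×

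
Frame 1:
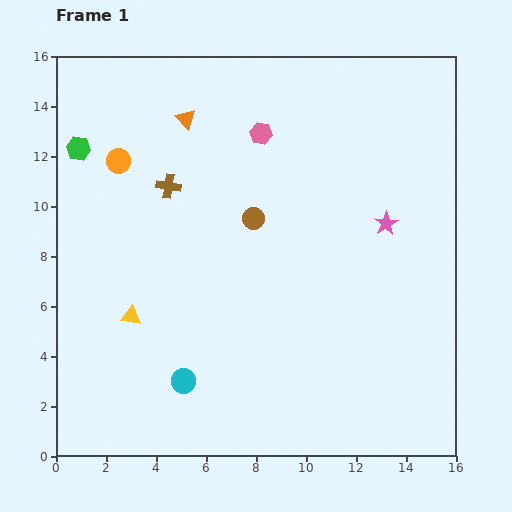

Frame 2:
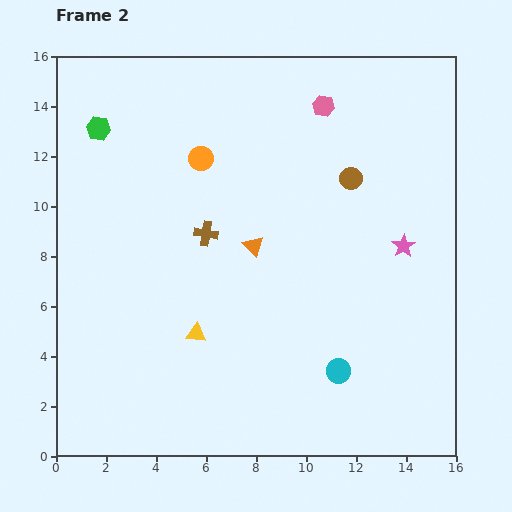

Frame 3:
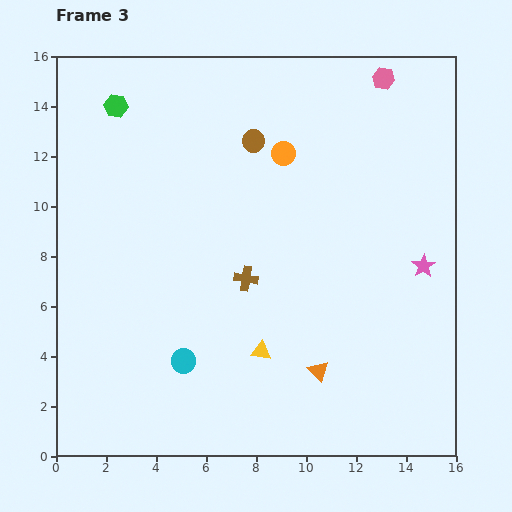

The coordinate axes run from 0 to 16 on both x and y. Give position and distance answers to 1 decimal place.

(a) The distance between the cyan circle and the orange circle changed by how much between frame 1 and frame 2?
+0.9

Distance in frame 1: 9.2. Distance in frame 2: 10.1.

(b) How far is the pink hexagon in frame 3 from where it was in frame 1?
5.4

The pink hexagon moved from (8.2, 12.9) to (13.1, 15.1), a distance of √(4.9² + 2.2²) ≈ 5.4.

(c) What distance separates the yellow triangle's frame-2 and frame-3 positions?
2.7

The yellow triangle moved from (5.6, 4.9) to (8.2, 4.2), a distance of √(2.6² + 0.7²) ≈ 2.7.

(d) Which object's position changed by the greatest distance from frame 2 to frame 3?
the cyan circle

(moved 6.2; next 5.6)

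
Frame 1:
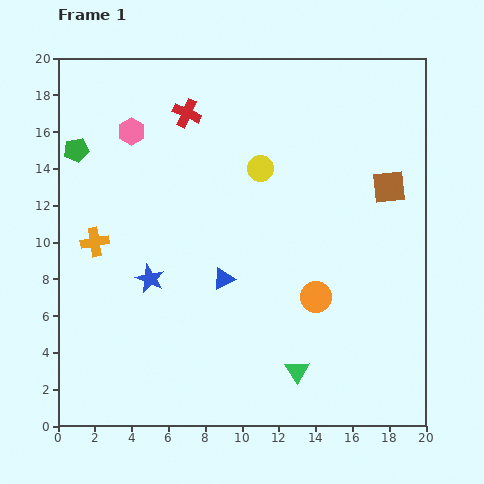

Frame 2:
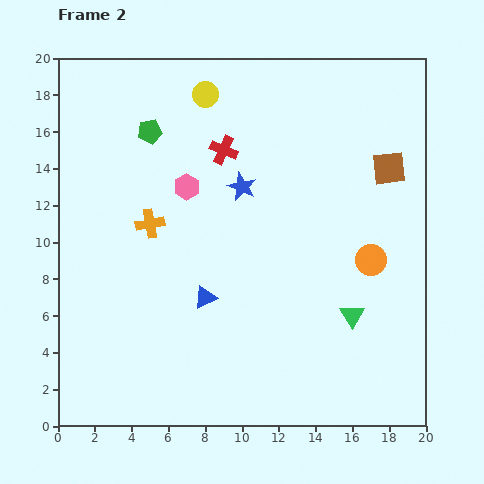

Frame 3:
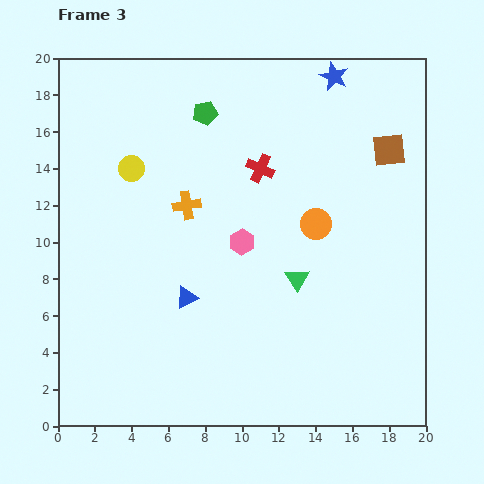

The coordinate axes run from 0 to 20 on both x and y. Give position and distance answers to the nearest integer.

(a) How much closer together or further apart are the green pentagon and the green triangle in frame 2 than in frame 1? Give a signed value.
-2

Distance in frame 1: 17. Distance in frame 2: 15.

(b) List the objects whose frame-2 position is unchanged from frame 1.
none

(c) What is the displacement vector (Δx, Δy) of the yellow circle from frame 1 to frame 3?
(-7, 0)

The yellow circle was at (11, 14) in frame 1 and (4, 14) in frame 3.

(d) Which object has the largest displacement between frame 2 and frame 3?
the blue star

(moved 8; next 6)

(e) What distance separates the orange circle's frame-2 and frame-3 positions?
4

The orange circle moved from (17, 9) to (14, 11), a distance of √(3² + 2²) ≈ 4.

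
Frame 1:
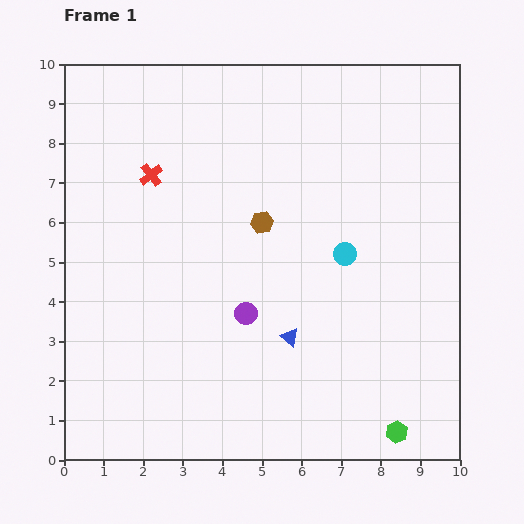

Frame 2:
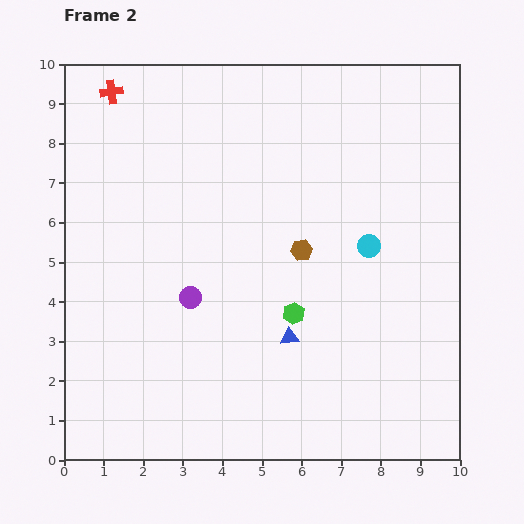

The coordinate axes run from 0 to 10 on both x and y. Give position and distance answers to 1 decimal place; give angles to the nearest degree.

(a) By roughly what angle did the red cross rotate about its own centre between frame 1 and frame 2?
29° clockwise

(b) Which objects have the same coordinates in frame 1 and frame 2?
the blue triangle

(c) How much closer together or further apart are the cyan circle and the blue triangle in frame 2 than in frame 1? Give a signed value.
+0.5

Distance in frame 1: 2.5. Distance in frame 2: 3.0.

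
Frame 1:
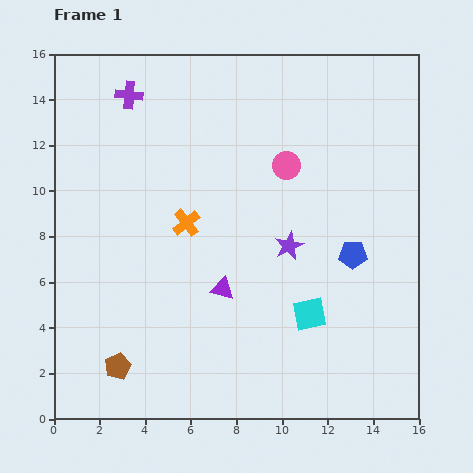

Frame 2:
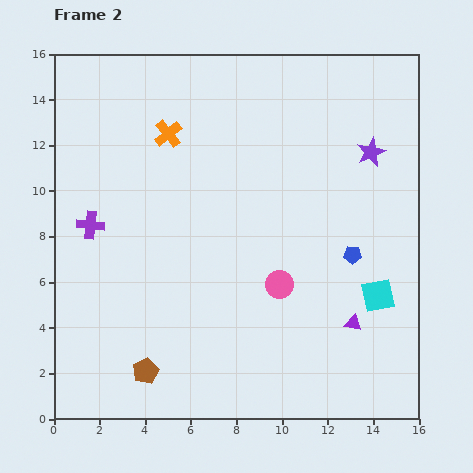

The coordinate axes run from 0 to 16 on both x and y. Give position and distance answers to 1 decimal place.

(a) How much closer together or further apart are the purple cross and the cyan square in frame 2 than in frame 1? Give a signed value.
+0.6

Distance in frame 1: 12.4. Distance in frame 2: 13.0.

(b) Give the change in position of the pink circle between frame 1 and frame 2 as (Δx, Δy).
(-0.3, -5.2)

The pink circle was at (10.2, 11.1) in frame 1 and (9.9, 5.9) in frame 2.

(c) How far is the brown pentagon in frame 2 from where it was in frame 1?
1.2

The brown pentagon moved from (2.8, 2.3) to (4.0, 2.1), a distance of √(1.2² + 0.2²) ≈ 1.2.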